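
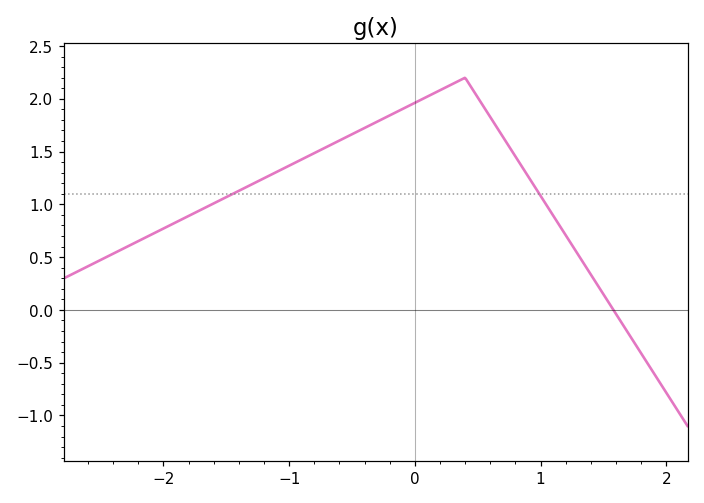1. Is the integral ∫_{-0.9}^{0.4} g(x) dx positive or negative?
positive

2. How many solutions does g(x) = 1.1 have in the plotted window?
2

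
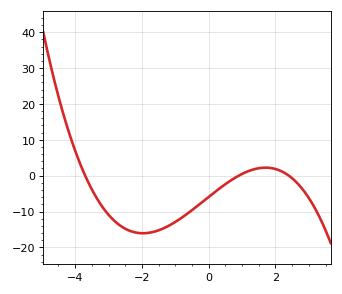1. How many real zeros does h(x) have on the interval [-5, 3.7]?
3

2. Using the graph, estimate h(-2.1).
-16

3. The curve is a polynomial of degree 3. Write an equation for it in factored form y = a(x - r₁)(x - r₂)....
y = -0.74(x + 3.7)(x - 0.9)(x - 2.4)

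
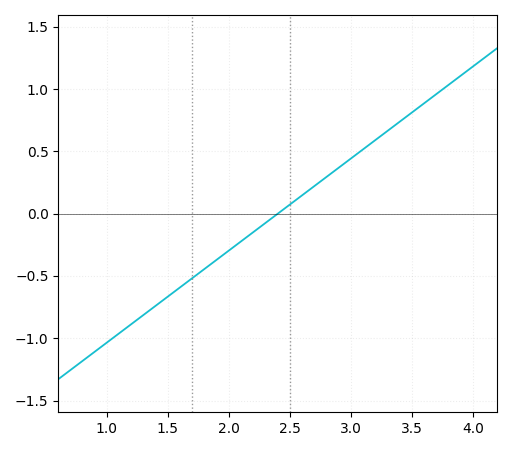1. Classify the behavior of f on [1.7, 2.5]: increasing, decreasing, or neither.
increasing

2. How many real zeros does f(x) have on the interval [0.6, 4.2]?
1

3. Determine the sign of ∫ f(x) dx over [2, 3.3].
positive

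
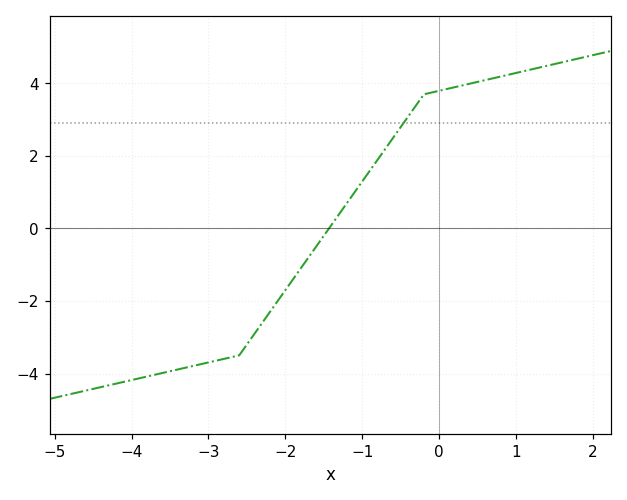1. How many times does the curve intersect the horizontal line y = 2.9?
1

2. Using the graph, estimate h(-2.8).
-3.6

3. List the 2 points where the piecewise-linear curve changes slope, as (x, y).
(-2.6, -3.5); (-0.2, 3.7)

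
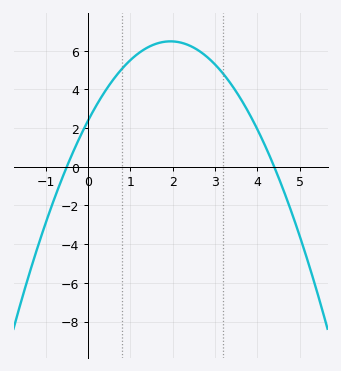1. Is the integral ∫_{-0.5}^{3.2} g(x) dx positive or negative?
positive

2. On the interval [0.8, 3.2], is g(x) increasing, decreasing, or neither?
neither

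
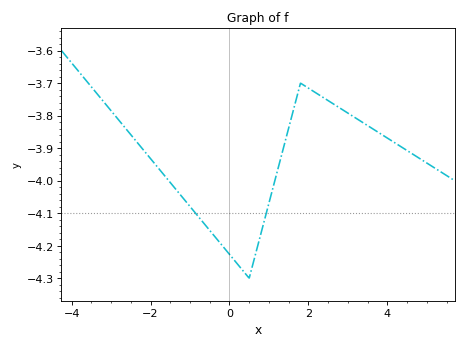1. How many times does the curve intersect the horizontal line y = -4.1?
2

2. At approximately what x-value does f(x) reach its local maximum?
1.8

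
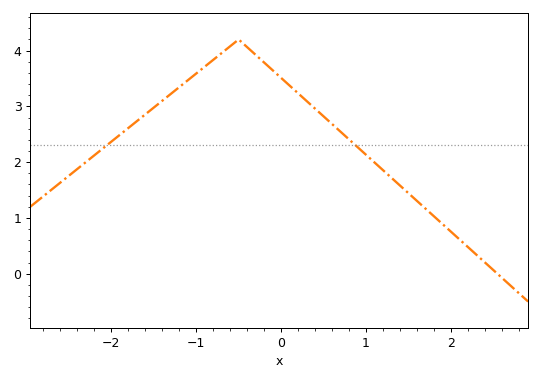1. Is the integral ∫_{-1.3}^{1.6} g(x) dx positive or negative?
positive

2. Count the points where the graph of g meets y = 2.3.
2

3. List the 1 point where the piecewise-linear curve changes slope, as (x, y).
(-0.5, 4.2)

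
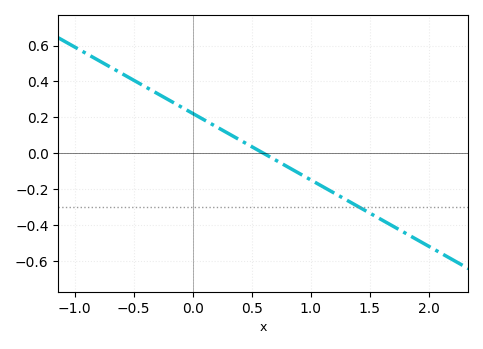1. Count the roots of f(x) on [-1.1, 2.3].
1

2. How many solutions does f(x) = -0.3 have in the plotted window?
1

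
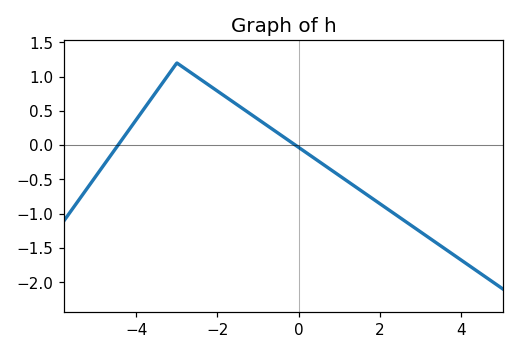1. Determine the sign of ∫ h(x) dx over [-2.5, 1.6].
positive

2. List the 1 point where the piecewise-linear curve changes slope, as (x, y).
(-3, 1.2)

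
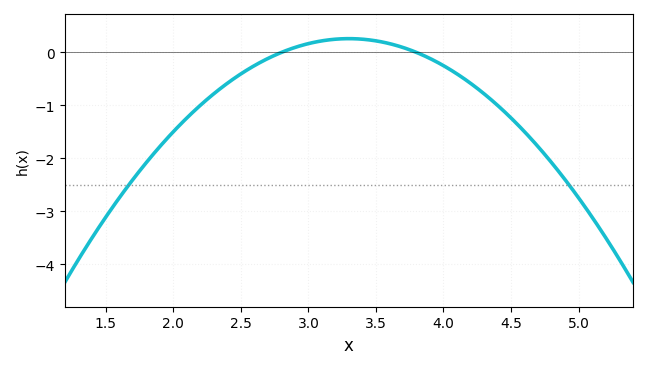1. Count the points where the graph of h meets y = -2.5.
2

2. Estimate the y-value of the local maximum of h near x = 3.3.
0.26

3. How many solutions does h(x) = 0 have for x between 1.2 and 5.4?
2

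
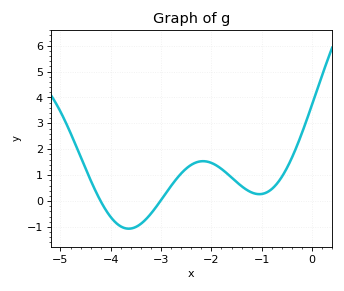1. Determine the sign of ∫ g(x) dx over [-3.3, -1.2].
positive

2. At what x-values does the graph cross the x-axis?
-4.2, -3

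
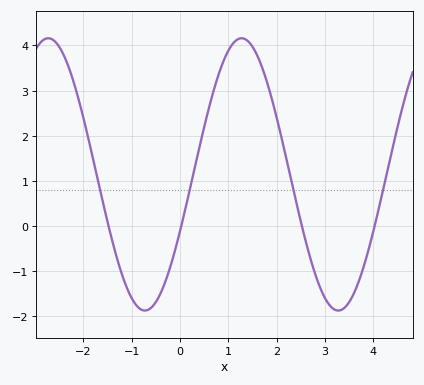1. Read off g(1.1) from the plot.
4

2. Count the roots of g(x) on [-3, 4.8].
4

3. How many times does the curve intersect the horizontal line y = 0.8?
4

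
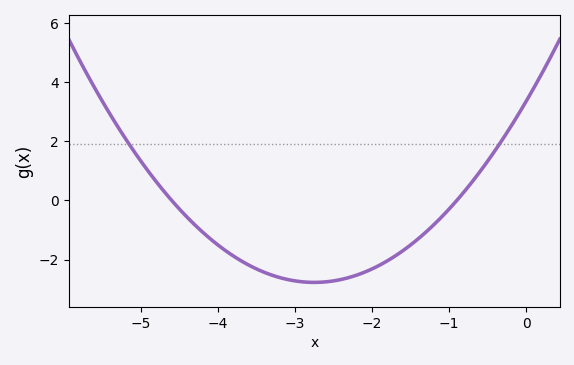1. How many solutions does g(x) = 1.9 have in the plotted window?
2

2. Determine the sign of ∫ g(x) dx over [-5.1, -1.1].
negative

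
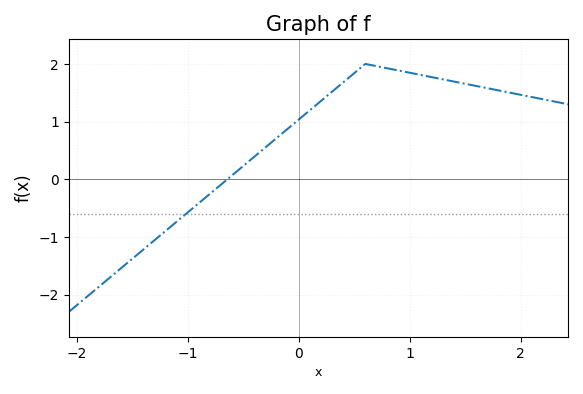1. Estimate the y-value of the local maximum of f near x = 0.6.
2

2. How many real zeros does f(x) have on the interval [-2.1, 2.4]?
1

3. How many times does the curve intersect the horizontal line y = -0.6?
1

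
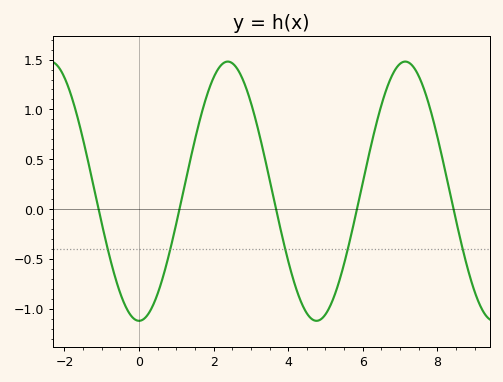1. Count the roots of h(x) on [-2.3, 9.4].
5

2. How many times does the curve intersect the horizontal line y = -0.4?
5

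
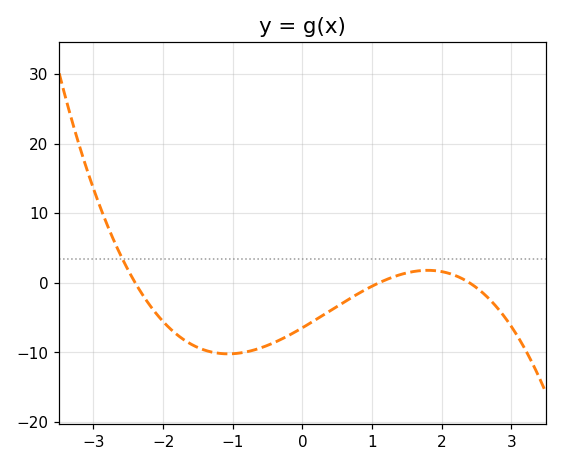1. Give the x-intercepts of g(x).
-2.4, 1.1, 2.4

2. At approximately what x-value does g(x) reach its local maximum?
1.8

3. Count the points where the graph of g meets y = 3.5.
1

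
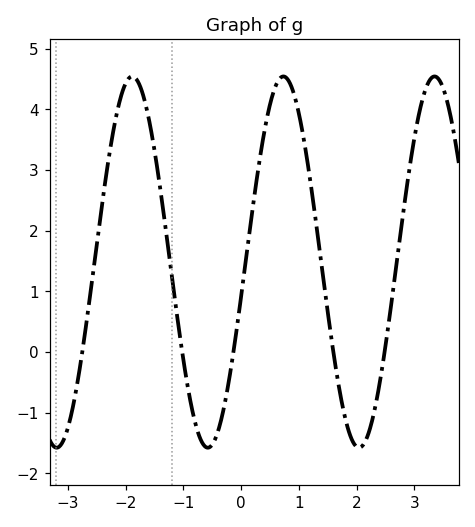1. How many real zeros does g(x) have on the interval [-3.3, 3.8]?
5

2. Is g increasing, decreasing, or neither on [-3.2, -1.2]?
neither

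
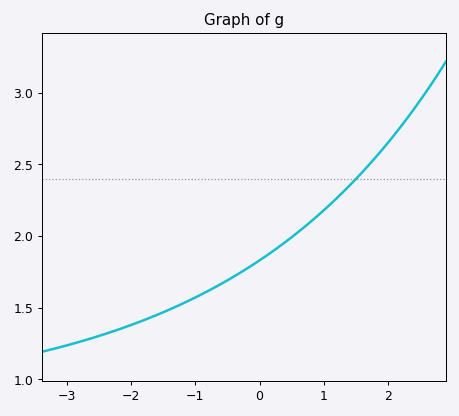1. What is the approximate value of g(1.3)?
2.31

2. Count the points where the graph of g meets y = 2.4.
1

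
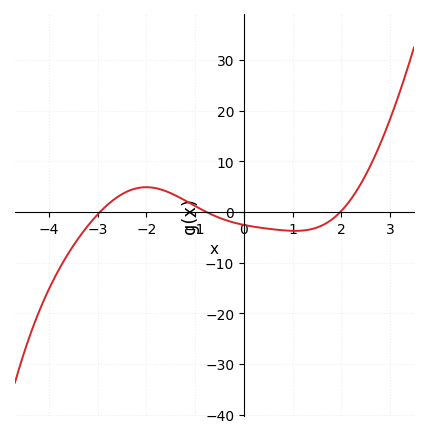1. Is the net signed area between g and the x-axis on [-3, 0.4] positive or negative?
positive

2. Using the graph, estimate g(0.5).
-3.32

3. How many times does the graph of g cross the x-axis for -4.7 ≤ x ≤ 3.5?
3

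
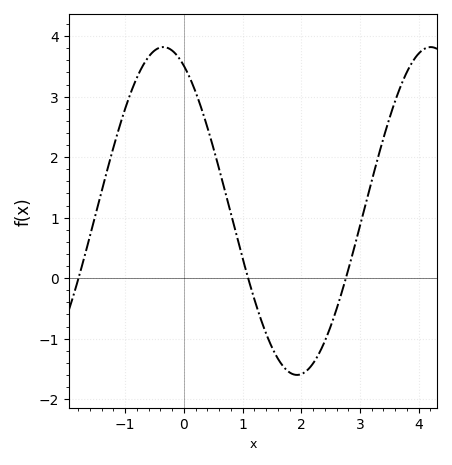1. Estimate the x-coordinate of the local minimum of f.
1.9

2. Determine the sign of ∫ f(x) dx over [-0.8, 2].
positive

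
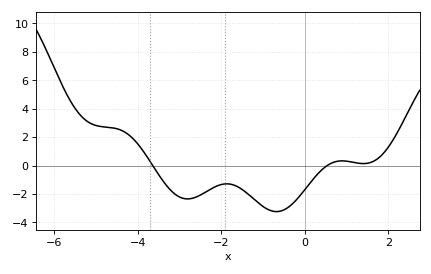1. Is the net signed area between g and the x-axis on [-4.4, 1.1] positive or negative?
negative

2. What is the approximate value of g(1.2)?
0.203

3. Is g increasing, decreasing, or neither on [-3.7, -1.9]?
neither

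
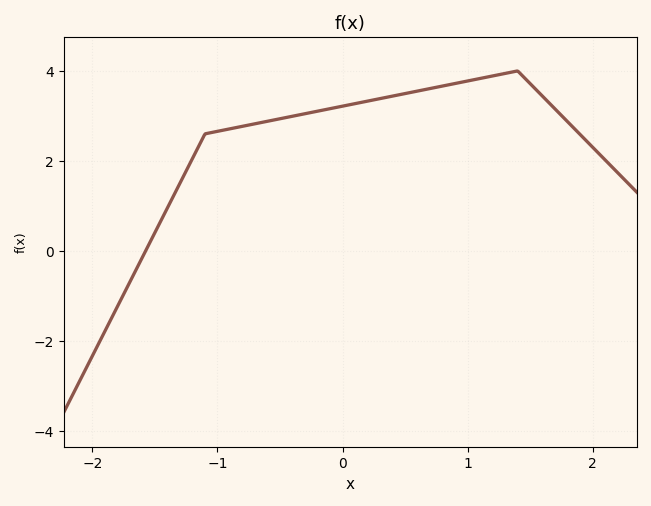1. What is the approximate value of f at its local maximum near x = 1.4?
4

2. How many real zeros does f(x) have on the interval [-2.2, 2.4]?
1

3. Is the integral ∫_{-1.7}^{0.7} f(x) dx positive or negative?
positive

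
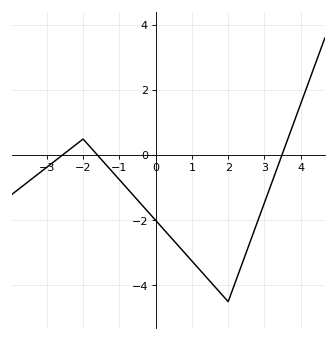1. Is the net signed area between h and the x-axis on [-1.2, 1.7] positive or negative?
negative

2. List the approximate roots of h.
-2.58, -1.6, 3.48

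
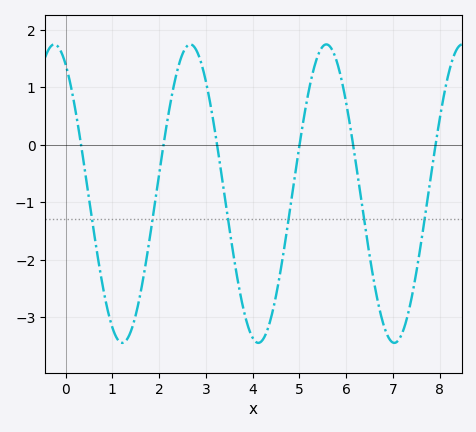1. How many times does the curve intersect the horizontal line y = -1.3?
6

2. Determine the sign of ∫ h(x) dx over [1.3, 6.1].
negative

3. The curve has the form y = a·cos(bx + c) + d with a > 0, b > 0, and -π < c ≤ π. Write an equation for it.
y = 2.6cos(2.2x + 0.52) - 0.85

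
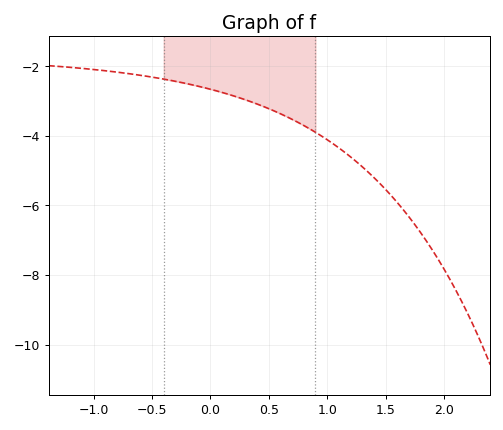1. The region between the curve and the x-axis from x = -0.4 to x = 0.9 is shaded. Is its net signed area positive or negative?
negative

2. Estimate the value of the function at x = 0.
-2.66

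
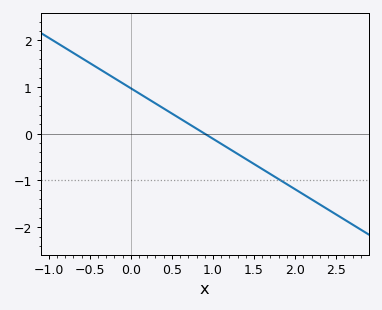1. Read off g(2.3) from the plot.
-1.5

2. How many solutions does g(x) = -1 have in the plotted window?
1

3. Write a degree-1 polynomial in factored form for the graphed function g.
y = -1.08(x - 0.9)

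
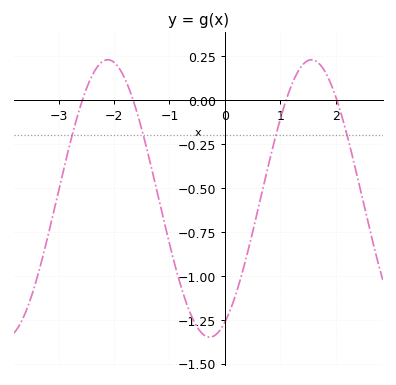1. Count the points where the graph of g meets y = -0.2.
4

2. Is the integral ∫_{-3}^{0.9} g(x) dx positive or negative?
negative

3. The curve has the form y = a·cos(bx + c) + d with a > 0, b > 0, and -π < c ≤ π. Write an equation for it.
y = 0.79cos(1.71x - 2.67) - 0.56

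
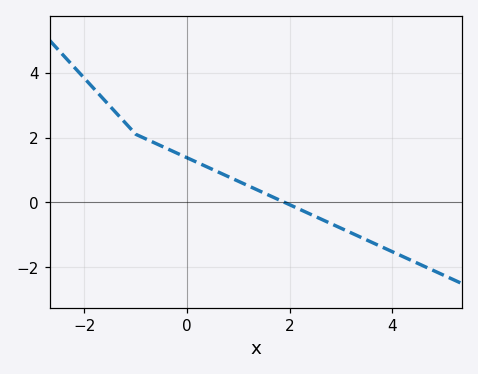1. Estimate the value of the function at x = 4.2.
-1.67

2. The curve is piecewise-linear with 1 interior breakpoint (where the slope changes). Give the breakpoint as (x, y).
(-1, 2.1)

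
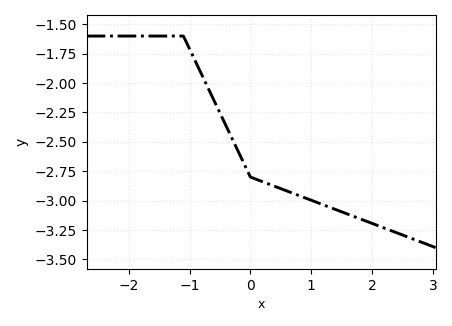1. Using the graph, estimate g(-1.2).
-1.6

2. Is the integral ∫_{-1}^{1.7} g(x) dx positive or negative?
negative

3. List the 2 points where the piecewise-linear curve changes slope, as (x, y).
(-1.1, -1.6); (0, -2.8)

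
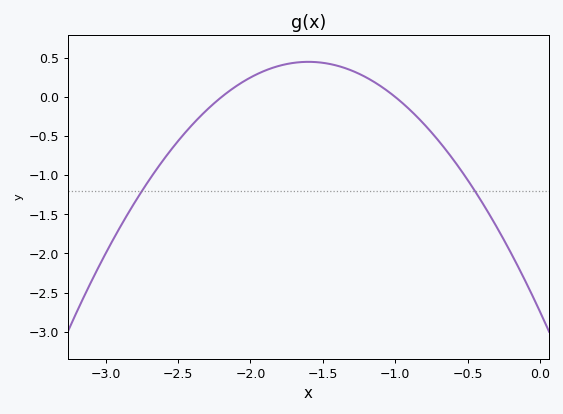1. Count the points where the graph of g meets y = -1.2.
2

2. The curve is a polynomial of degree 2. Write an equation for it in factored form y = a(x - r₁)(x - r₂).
y = -1.25(x + 2.2)(x + 1)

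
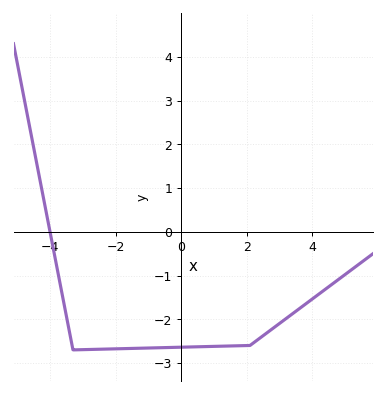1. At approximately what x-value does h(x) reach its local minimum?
-3.2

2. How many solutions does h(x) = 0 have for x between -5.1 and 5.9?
1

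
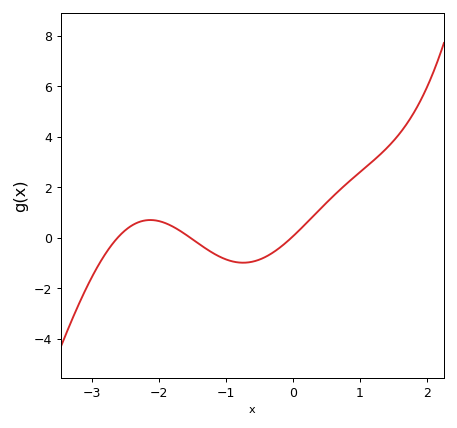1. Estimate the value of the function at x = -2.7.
-0.2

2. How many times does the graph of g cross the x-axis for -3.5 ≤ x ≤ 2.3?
3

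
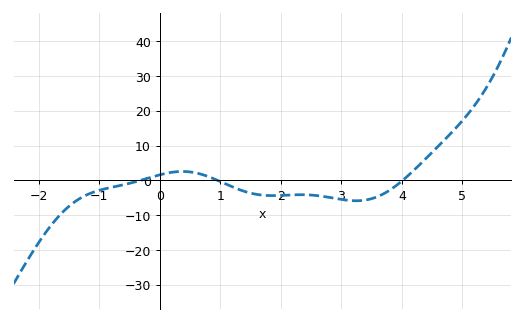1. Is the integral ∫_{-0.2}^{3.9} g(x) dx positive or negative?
negative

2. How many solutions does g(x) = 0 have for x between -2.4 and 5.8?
3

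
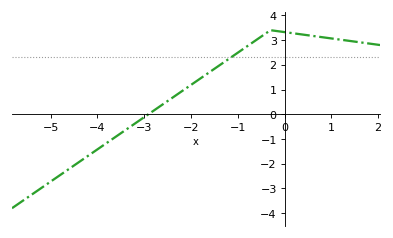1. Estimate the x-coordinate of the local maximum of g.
-0.298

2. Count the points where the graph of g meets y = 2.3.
1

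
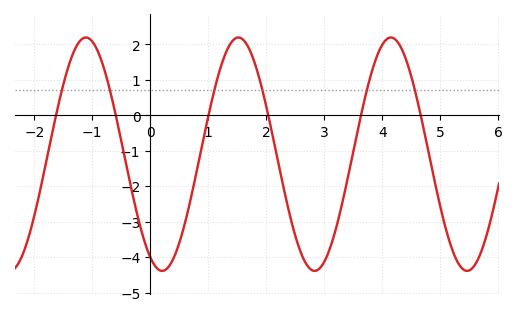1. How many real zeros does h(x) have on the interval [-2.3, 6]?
6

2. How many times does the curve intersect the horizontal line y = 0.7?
6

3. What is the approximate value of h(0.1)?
-4.3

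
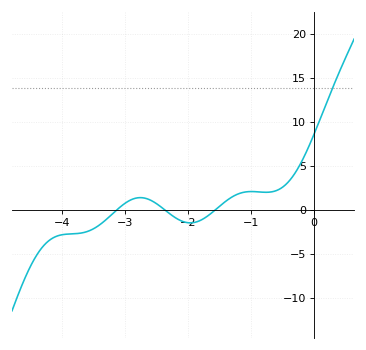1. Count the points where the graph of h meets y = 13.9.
1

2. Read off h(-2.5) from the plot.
0.5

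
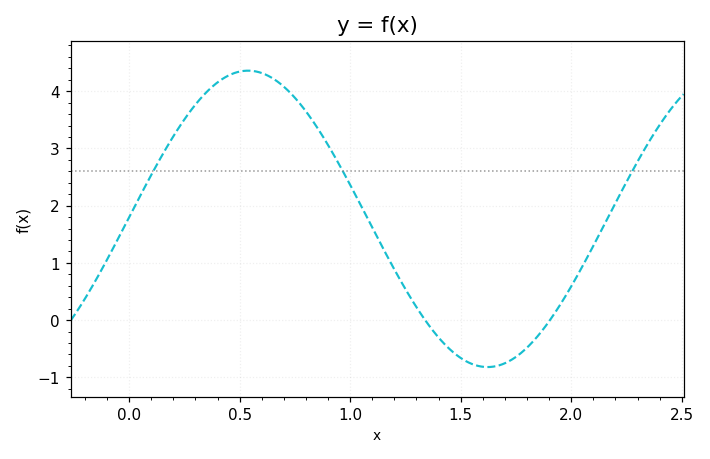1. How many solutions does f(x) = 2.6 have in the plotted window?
3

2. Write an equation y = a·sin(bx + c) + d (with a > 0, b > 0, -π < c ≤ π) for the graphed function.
y = 2.59sin(2.9x + 0.01) + 1.77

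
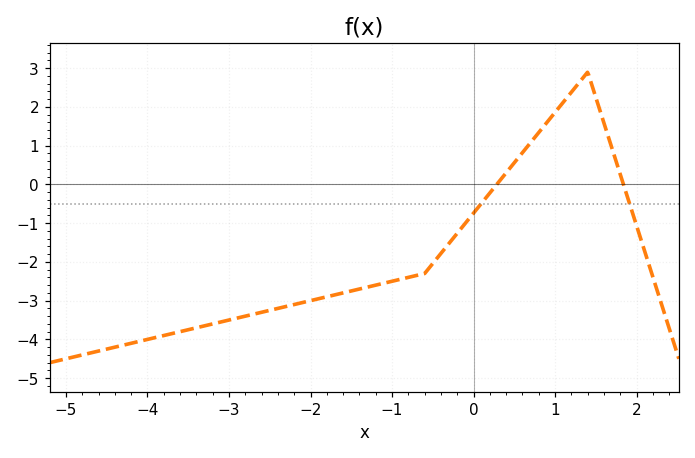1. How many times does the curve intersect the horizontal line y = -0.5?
2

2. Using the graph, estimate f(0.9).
1.6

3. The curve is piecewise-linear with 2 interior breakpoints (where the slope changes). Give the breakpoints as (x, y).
(-0.6, -2.3); (1.4, 2.9)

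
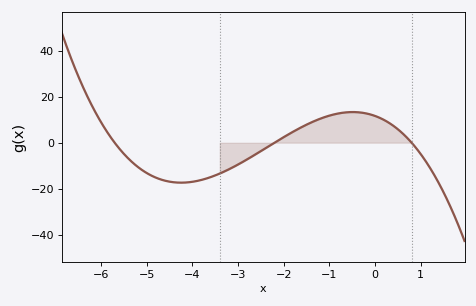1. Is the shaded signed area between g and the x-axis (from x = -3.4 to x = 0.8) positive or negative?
positive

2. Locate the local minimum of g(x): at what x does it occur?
-4.24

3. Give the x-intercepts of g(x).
-5.7, -2.2, 0.8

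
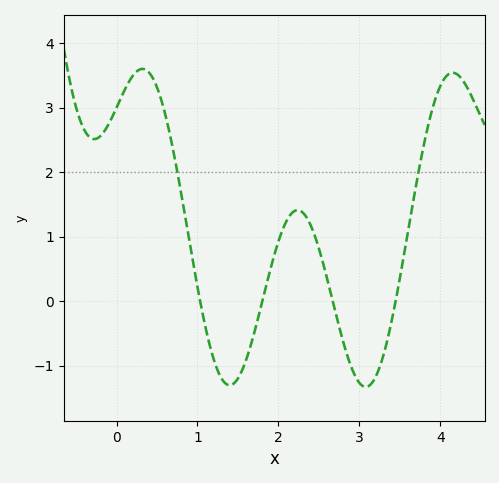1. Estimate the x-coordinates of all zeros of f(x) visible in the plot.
1.03, 1.8, 2.67, 3.45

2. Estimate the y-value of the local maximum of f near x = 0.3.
3.6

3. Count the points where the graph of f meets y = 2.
2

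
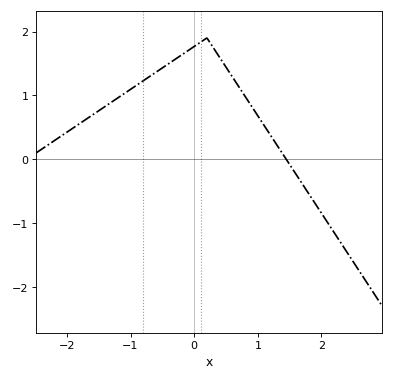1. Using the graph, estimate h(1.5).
-0.1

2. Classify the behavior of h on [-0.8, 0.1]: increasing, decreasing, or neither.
increasing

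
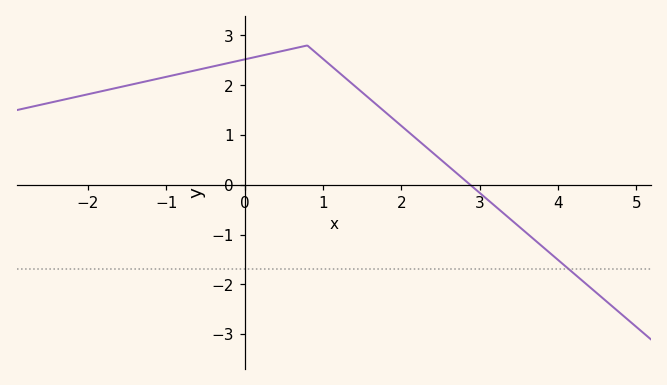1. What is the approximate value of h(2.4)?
0.646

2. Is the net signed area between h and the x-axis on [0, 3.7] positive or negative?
positive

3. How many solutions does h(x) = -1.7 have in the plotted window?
1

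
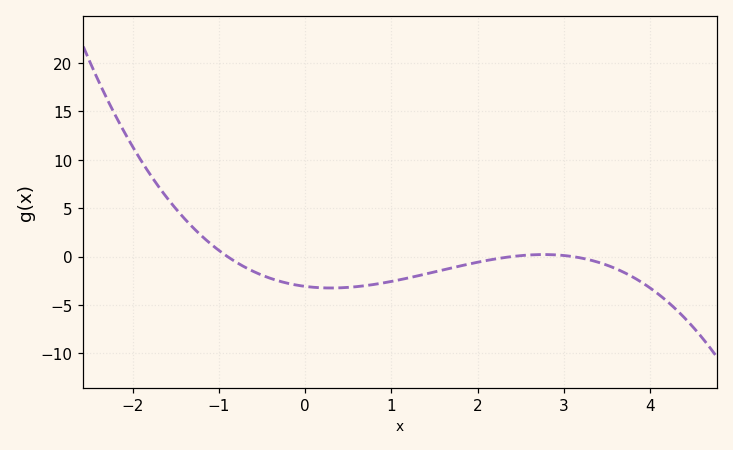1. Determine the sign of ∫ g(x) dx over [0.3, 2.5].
negative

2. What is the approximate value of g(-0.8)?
-0.574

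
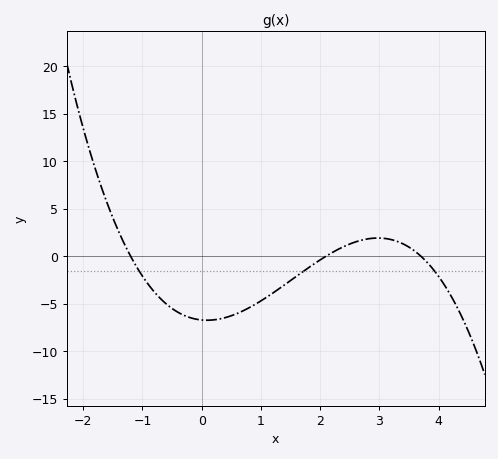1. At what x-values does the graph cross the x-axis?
-1.2, 2.1, 3.7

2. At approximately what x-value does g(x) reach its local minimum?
0.092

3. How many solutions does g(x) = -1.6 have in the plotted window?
3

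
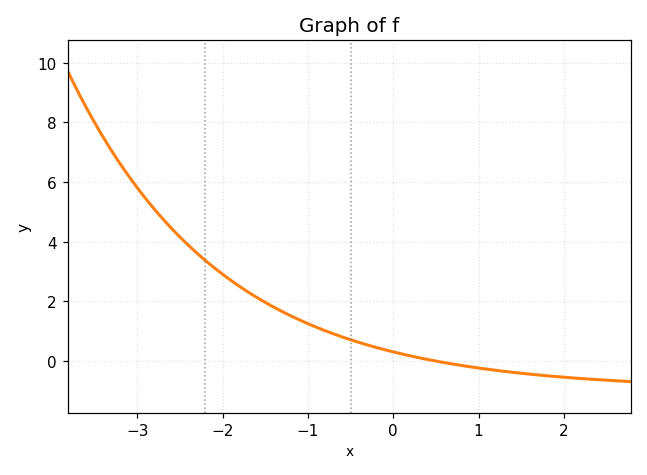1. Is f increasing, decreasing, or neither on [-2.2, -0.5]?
decreasing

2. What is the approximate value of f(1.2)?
-0.4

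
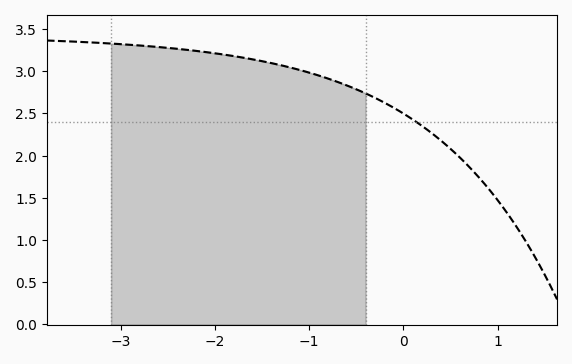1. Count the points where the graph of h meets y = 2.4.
1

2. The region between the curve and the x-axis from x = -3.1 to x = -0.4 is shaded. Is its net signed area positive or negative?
positive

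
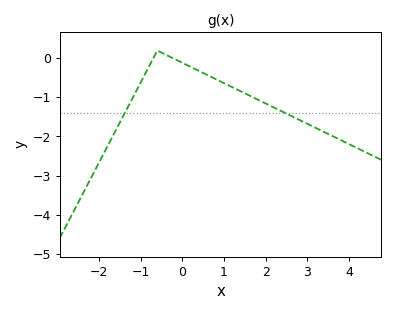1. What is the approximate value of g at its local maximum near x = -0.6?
0.2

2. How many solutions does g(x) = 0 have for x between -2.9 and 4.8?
2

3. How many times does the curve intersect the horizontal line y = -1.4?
2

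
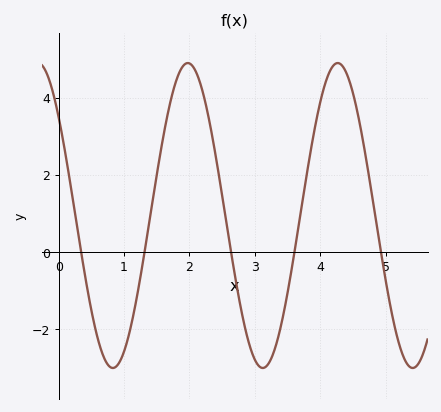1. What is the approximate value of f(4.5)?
4.2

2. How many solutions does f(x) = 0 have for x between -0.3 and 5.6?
5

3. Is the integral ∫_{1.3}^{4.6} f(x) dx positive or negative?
positive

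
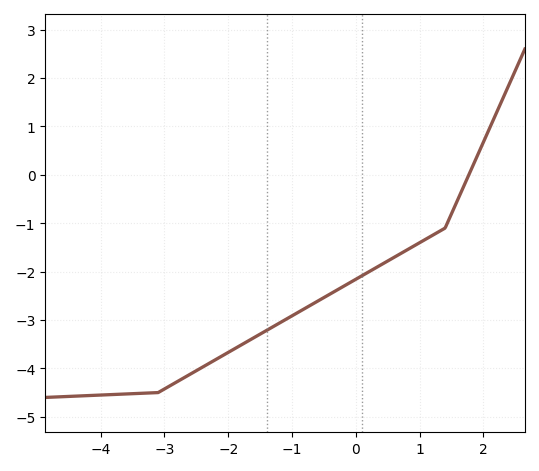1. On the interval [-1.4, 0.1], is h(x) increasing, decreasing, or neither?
increasing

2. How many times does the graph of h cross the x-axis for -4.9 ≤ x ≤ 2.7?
1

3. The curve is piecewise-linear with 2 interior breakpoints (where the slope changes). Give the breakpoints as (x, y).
(-3.1, -4.5); (1.4, -1.1)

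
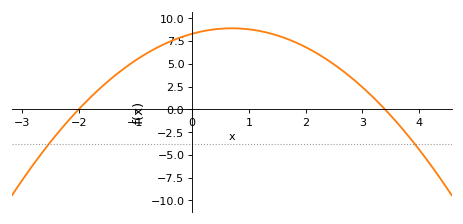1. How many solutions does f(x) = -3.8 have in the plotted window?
2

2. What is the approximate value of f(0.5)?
9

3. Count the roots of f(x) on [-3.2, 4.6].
2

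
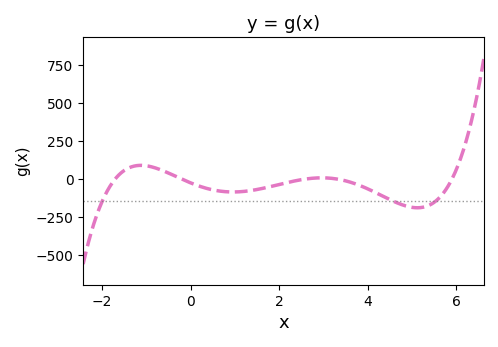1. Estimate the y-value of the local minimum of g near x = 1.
-85.4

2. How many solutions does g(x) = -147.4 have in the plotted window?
3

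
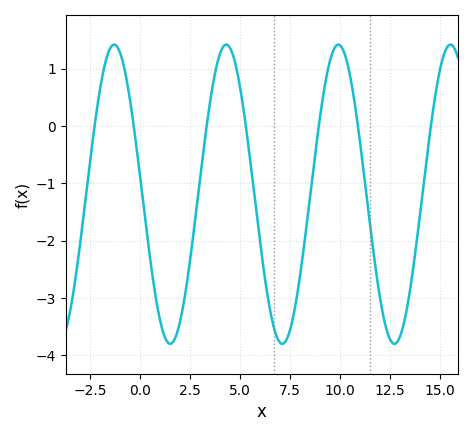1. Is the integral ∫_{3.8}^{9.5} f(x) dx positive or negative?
negative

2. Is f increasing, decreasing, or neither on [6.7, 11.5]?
neither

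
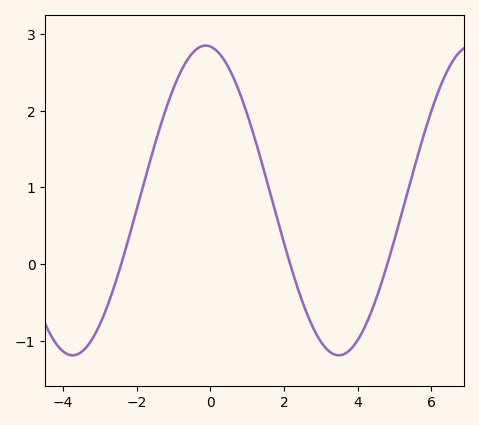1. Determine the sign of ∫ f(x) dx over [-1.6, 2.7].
positive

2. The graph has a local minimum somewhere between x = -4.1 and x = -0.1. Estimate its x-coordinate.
-3.8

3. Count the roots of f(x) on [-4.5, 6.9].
3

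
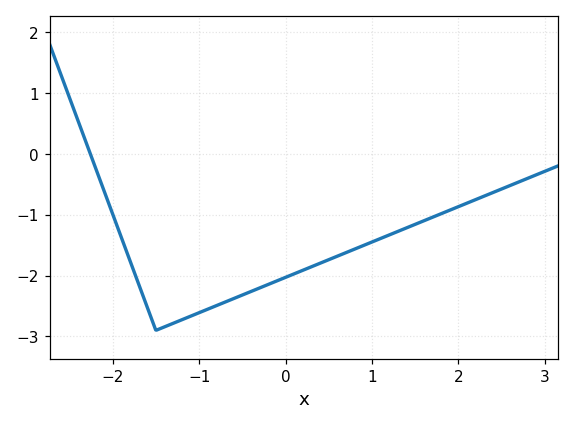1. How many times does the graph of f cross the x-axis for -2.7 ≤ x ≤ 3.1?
1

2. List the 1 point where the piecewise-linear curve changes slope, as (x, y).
(-1.5, -2.9)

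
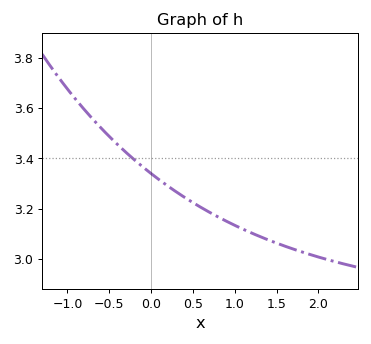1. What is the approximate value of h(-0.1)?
3.36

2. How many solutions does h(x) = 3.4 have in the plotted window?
1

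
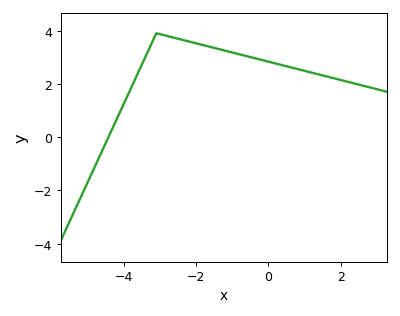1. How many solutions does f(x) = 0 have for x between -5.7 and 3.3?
1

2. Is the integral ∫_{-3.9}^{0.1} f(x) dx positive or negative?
positive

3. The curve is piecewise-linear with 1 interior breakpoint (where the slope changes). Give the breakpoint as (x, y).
(-3.1, 3.9)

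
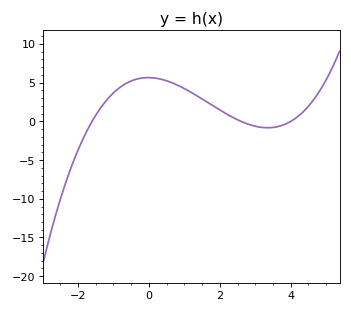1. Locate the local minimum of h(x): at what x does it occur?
3.4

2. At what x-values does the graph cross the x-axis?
-1.6, 2.6, 4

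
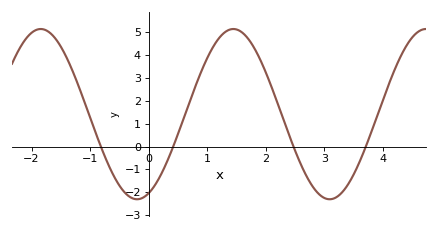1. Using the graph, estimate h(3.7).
-0.059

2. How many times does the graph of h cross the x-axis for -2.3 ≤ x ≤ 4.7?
4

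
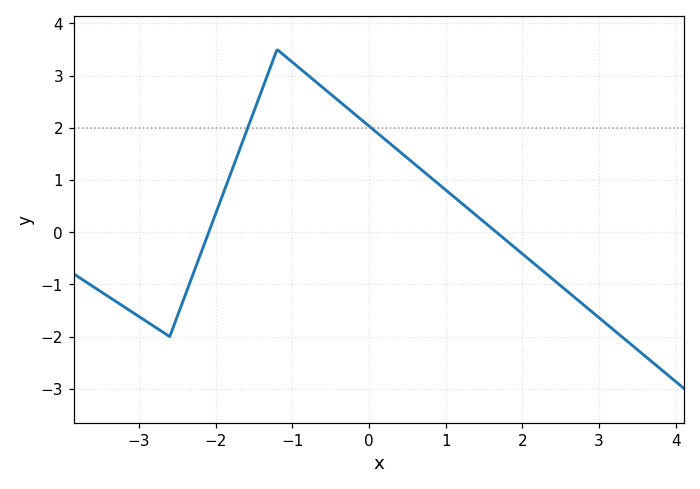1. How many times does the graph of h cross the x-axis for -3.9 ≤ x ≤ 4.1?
2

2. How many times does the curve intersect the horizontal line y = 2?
2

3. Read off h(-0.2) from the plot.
2.3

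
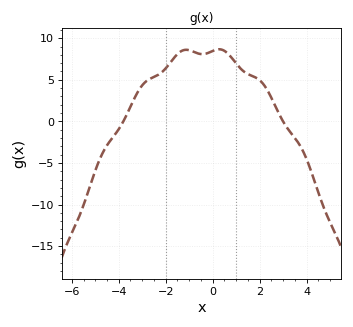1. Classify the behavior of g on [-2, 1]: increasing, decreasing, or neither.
neither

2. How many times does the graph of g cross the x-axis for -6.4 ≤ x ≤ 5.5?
2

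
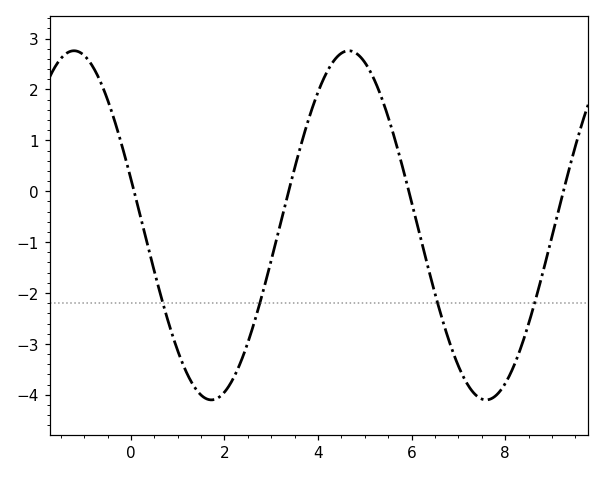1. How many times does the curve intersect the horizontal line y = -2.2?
4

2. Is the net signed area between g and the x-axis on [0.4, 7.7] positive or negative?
negative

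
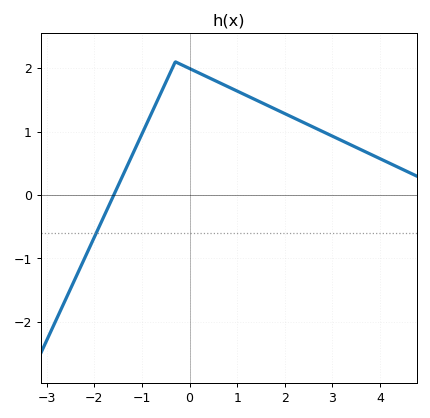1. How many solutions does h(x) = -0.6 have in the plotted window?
1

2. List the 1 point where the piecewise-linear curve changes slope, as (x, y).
(-0.3, 2.1)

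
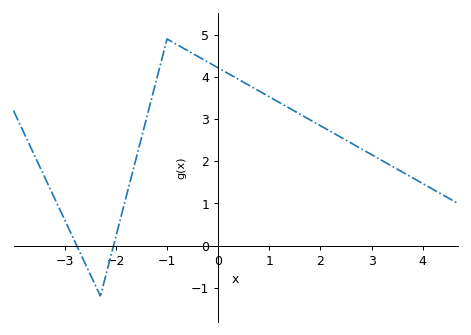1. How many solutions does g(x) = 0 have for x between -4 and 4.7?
2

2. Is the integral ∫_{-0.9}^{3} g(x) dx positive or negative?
positive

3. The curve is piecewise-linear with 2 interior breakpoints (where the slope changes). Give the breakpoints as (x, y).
(-2.3, -1.2); (-1, 4.9)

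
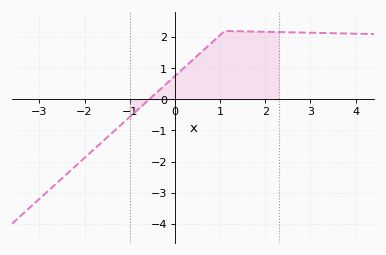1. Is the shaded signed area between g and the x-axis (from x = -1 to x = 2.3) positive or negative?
positive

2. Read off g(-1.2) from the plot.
-0.831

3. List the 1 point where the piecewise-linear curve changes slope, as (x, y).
(1.1, 2.2)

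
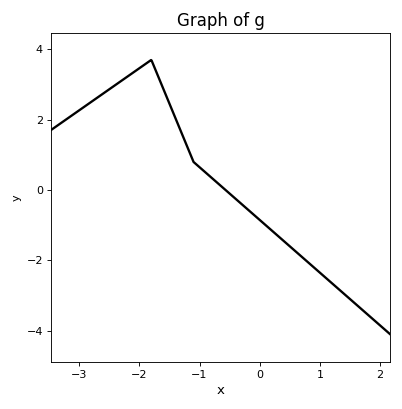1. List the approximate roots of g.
-0.567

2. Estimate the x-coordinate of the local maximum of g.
-1.8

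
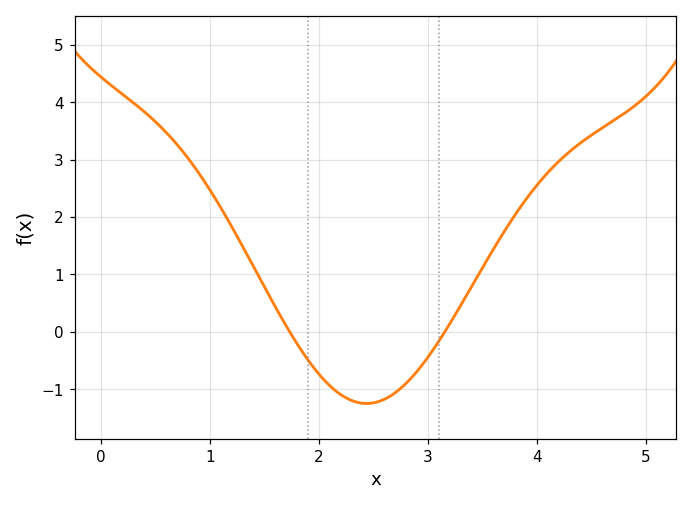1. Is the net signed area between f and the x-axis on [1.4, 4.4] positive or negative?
positive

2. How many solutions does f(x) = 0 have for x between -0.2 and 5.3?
2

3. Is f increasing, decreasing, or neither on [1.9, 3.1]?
neither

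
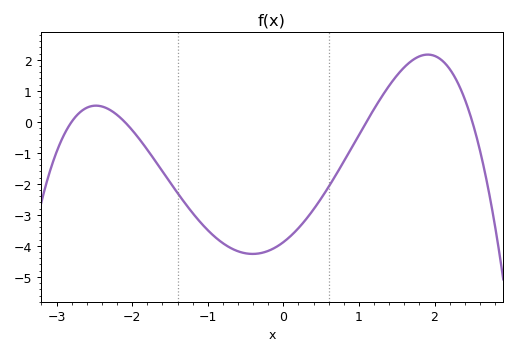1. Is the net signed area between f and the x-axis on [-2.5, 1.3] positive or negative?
negative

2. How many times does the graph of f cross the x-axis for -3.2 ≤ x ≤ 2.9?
4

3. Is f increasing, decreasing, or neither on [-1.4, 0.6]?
neither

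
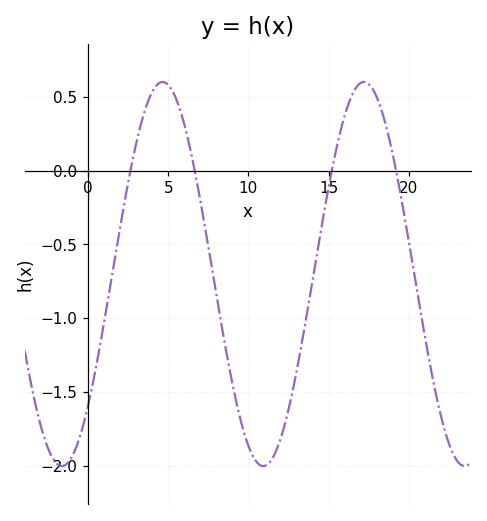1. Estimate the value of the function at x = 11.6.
-1.95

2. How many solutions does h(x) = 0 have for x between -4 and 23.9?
4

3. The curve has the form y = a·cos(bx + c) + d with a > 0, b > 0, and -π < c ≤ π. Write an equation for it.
y = 1.3cos(0.5x - 2.3) - 0.7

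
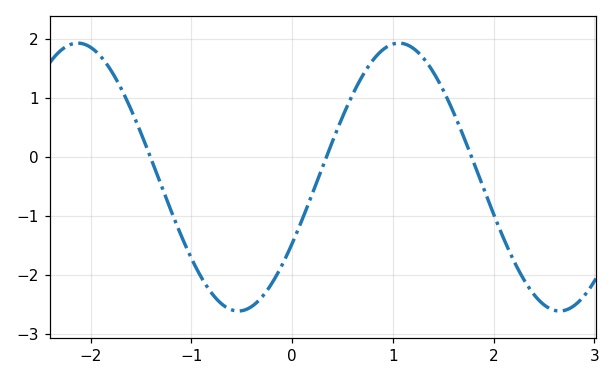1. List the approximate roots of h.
-1.4, 0.3, 1.8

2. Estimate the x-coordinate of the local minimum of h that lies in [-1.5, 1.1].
-0.5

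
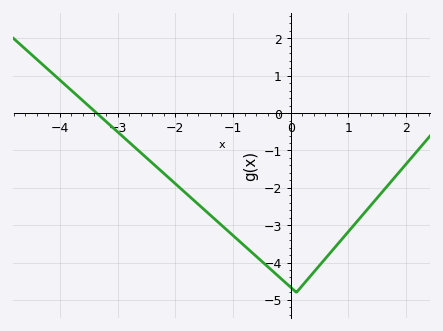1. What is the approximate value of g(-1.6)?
-2.4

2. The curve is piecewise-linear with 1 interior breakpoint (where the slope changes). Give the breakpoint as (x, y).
(0.1, -4.8)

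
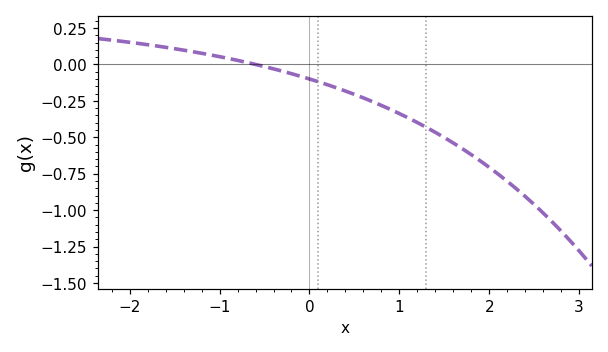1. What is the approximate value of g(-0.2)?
-0.06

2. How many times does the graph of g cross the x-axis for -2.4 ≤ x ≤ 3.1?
1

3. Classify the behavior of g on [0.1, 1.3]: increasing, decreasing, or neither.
decreasing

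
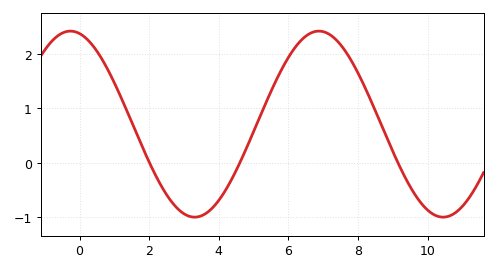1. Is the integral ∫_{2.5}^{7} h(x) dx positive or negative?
positive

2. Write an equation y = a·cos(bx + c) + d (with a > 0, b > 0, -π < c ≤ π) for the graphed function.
y = 1.72cos(0.88x + 0.232) + 0.71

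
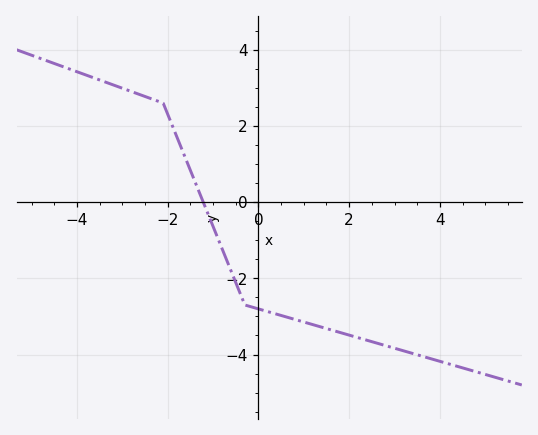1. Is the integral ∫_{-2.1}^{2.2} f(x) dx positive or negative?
negative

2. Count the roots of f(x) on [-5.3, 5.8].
1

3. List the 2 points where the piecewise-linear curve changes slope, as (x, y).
(-2.1, 2.6); (-0.3, -2.7)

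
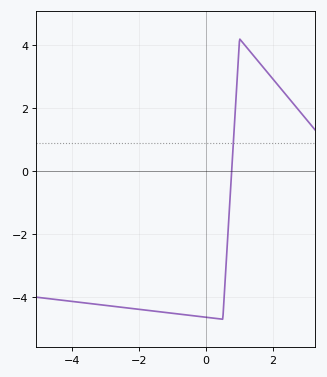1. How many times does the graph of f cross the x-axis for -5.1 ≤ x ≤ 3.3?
1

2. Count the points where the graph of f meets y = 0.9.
1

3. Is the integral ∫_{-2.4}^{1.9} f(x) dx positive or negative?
negative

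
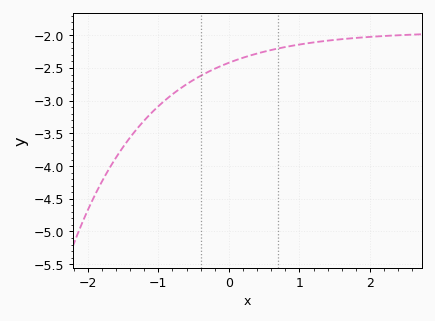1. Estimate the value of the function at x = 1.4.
-2.08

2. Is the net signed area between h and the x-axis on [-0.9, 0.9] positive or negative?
negative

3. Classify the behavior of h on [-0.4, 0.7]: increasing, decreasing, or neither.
increasing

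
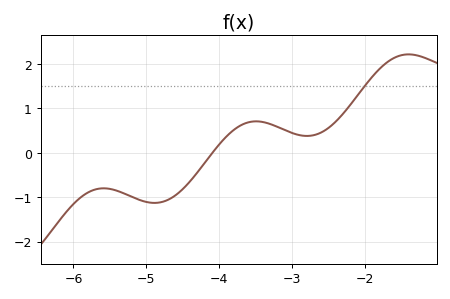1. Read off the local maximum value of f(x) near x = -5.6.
-0.8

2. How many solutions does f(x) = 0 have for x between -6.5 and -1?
1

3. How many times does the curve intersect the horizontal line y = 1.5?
1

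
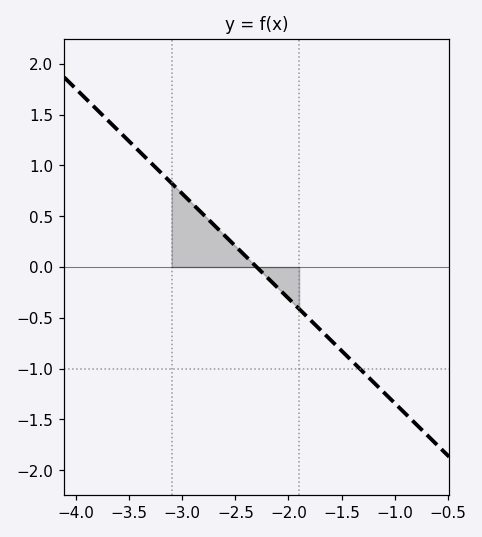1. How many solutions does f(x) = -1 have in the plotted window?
1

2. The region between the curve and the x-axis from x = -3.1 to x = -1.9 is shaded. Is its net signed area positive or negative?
positive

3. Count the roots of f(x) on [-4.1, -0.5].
1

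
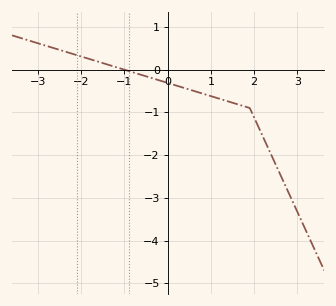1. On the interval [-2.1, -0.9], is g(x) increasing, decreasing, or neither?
decreasing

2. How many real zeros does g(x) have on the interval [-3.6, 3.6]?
1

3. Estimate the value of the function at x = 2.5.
-2.2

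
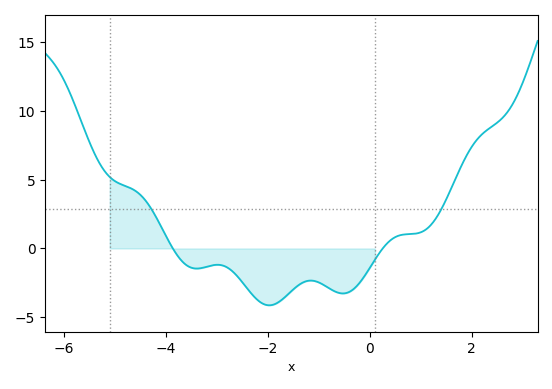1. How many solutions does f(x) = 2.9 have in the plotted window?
2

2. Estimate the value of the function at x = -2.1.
-4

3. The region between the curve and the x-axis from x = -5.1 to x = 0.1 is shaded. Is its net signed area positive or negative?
negative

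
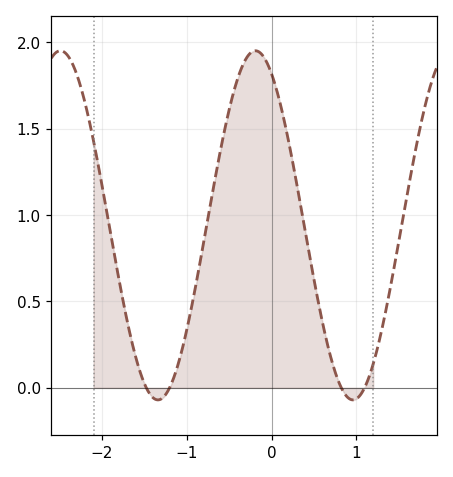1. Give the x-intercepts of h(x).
-1.48, -1.2, 0.823, 1.1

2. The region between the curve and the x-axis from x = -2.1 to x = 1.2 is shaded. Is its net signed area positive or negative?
positive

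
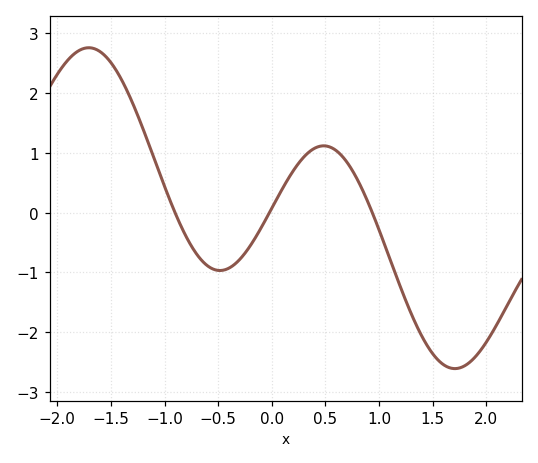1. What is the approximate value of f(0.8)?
0.5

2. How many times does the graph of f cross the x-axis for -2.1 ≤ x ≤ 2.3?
3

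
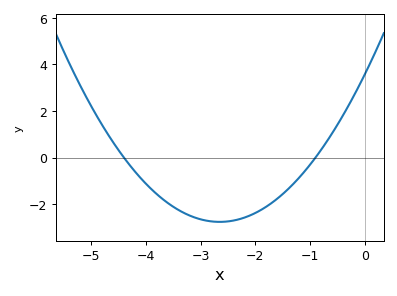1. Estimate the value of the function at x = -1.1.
-0.594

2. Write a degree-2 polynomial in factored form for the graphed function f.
y = 0.9(x + 4.4)(x + 0.9)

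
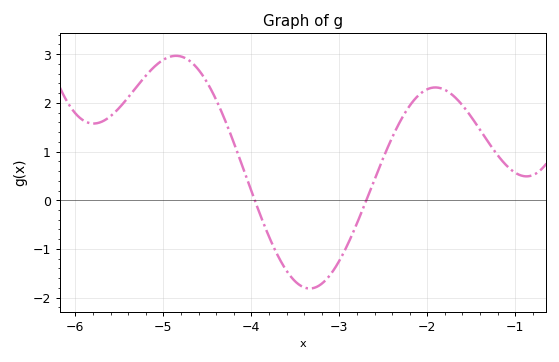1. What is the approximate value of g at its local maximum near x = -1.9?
2.32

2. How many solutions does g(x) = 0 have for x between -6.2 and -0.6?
2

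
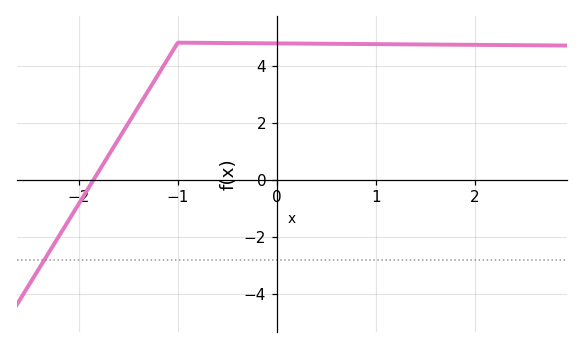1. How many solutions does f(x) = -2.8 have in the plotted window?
1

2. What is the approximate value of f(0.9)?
4.8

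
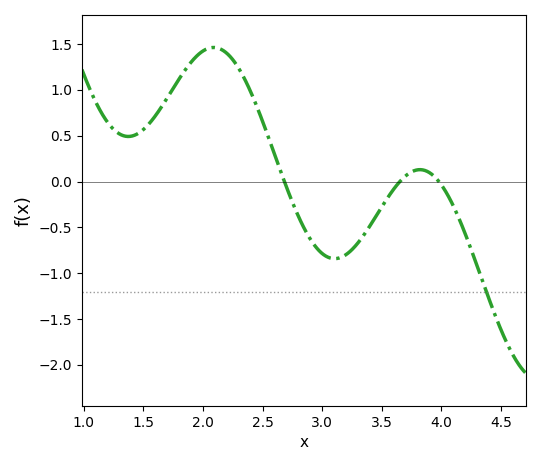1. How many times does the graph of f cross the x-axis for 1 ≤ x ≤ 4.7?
3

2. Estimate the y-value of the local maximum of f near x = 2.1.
1.46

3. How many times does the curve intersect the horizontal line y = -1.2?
1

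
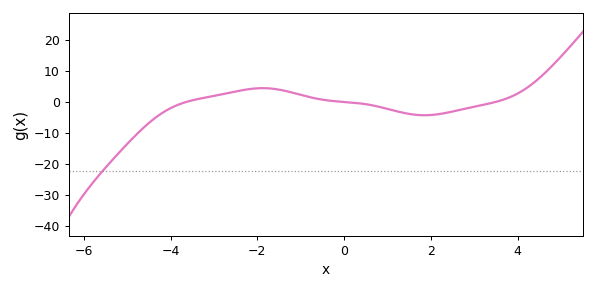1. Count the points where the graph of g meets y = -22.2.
1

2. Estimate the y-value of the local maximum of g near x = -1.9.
4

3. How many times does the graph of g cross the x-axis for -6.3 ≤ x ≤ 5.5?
3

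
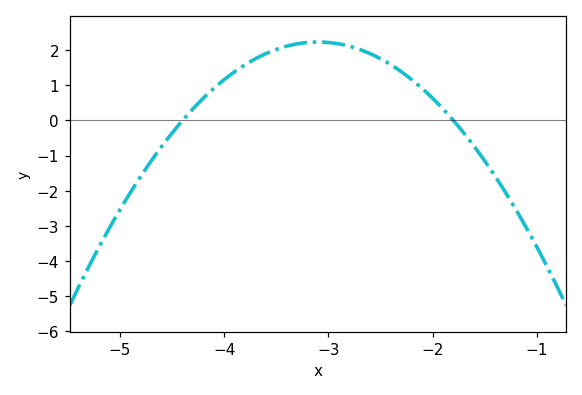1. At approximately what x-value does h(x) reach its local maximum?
-3.1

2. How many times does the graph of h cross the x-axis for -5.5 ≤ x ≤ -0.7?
2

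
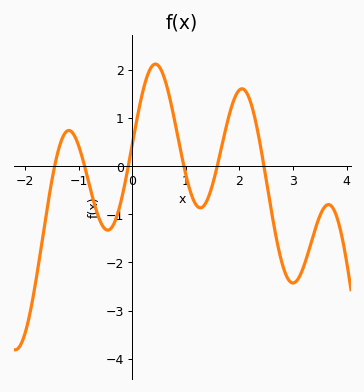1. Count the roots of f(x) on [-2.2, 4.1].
6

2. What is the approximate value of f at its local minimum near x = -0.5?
-1.3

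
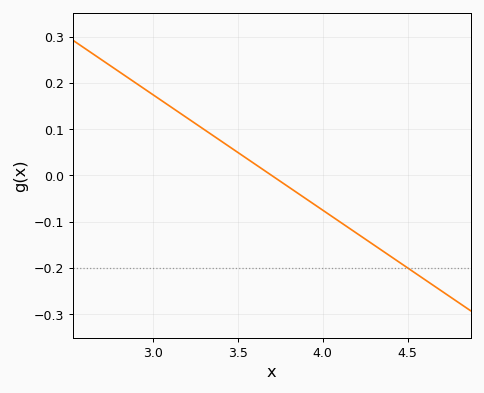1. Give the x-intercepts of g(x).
3.7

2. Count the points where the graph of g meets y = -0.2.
1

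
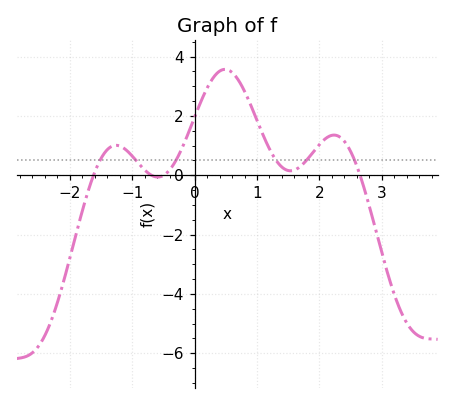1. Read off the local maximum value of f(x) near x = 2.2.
1.36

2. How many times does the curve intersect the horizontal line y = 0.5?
6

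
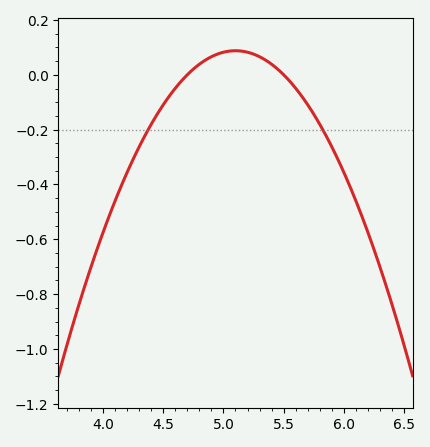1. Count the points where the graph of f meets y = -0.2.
2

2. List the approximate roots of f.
4.7, 5.5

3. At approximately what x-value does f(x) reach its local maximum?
5.1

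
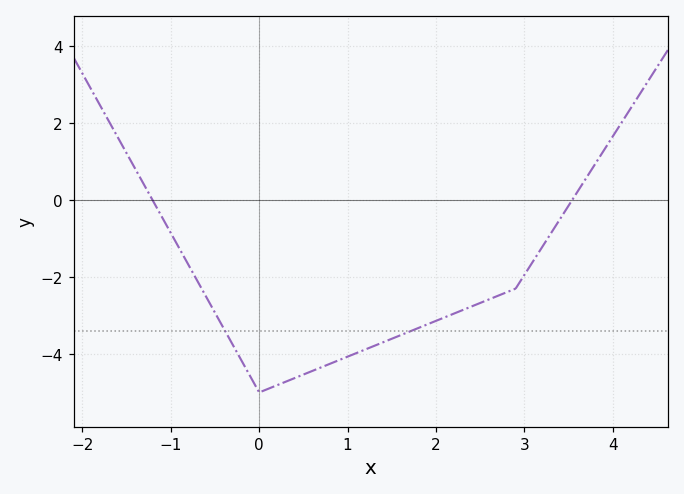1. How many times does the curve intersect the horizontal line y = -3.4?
2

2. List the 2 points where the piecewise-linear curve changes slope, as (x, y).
(0, -5); (2.9, -2.3)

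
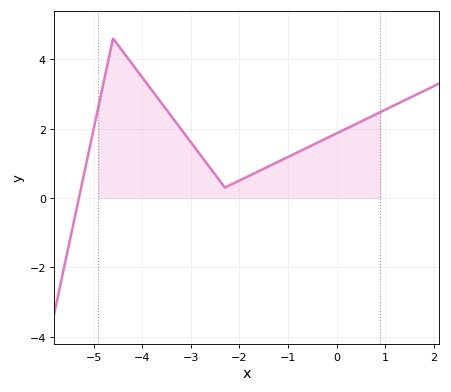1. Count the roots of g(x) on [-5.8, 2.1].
1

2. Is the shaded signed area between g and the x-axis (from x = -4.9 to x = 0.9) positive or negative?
positive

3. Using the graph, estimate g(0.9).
2.48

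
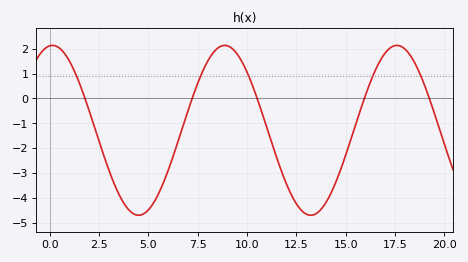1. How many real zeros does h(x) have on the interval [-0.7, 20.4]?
5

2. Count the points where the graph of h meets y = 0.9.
5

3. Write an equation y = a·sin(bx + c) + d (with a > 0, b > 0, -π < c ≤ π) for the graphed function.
y = 3.41sin(0.72x + 1.47) - 1.28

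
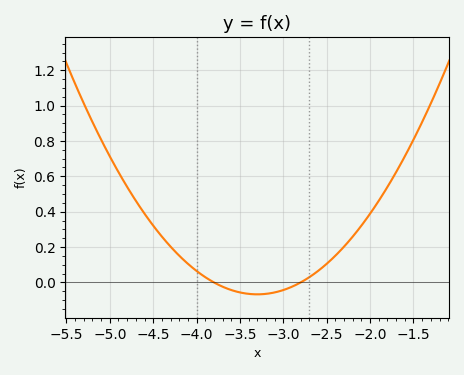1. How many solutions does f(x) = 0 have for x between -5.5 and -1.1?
2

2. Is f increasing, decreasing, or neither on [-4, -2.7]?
neither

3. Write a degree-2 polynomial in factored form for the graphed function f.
y = 0.27(x + 3.8)(x + 2.8)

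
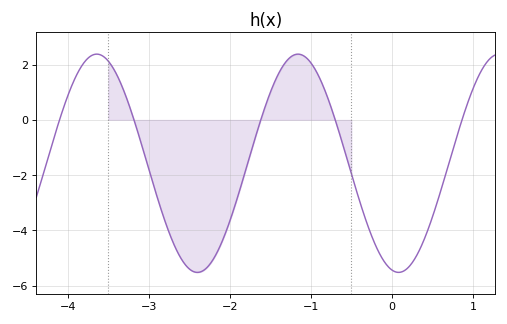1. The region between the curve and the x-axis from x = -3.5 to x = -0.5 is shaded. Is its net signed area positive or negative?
negative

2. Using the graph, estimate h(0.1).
-5.6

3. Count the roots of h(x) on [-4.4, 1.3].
5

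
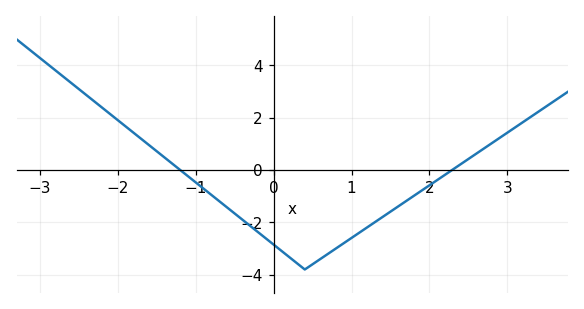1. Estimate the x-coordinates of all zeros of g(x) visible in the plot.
-1.2, 2.3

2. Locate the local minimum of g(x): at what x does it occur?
0.4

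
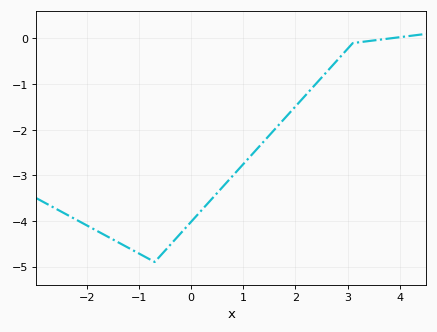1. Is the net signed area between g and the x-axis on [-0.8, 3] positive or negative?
negative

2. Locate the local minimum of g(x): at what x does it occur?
-0.7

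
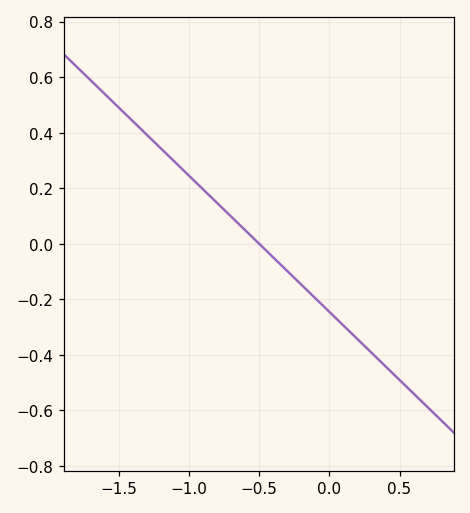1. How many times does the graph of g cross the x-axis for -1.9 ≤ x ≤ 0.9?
1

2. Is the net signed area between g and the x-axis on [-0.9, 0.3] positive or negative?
negative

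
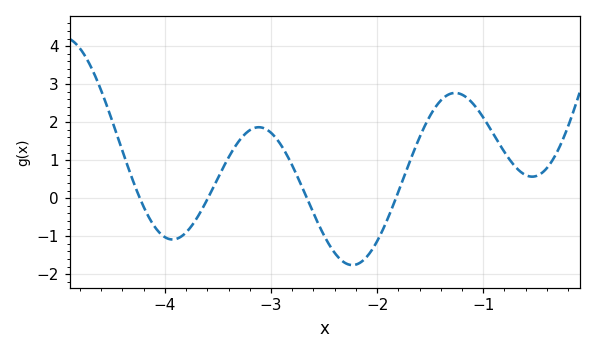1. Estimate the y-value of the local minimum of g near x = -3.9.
-1.09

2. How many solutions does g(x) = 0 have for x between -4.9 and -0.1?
4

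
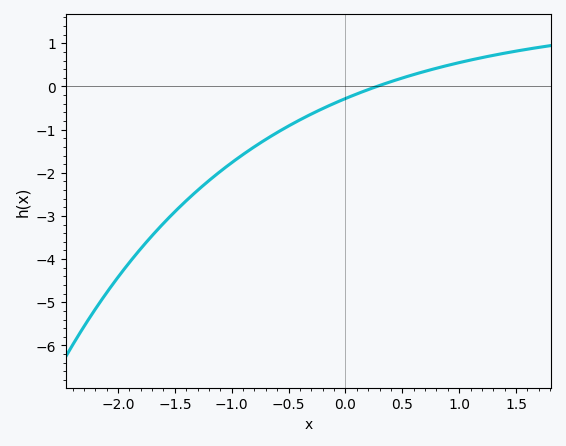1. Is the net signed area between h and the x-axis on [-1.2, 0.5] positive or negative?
negative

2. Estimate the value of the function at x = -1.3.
-2.4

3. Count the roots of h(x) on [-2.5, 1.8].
1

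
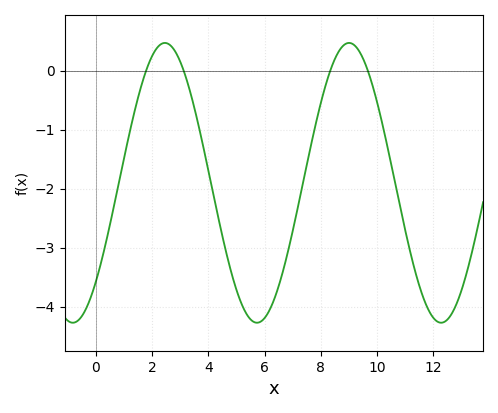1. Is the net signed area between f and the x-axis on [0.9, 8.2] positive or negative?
negative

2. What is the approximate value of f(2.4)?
0.466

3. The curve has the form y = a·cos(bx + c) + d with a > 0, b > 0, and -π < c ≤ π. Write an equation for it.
y = 2.37cos(0.96x - 2.36) - 1.9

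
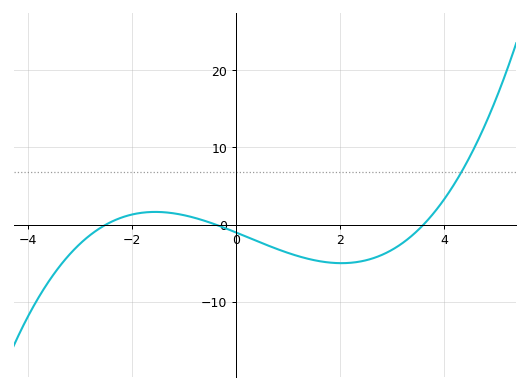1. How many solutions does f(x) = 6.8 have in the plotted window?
1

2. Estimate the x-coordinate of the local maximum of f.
-1.6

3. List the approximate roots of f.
-2.4, -0.4, 3.6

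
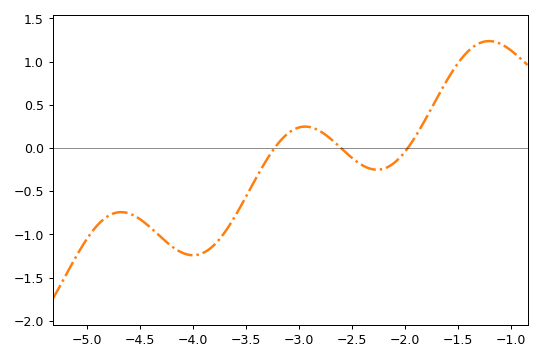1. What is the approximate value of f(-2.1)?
-0.17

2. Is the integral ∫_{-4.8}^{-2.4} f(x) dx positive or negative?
negative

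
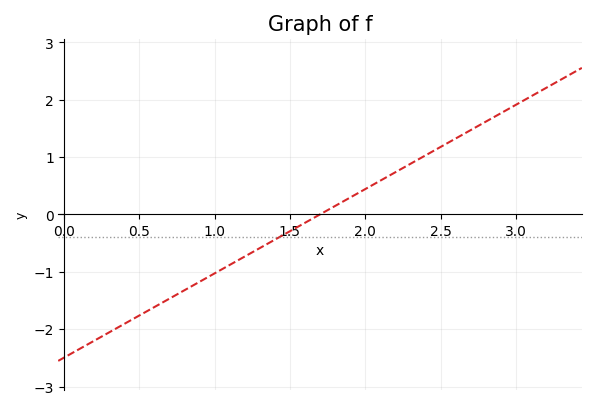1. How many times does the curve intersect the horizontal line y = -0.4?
1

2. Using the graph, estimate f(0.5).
-1.76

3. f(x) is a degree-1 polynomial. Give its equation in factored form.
y = 1.47(x - 1.7)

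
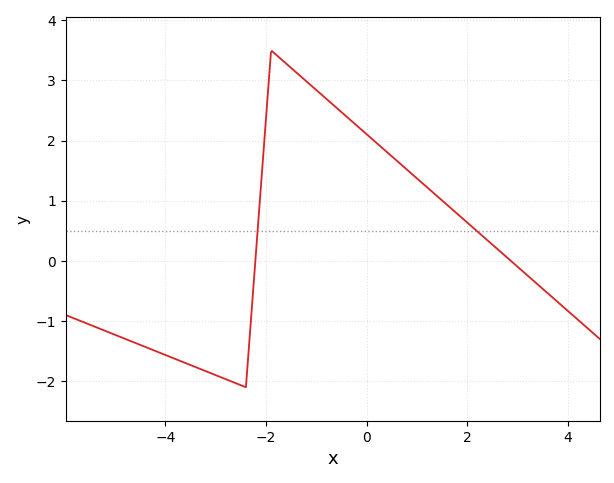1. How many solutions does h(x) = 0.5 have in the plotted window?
2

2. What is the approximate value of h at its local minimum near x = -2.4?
-2.1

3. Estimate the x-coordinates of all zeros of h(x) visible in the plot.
-2.21, 2.87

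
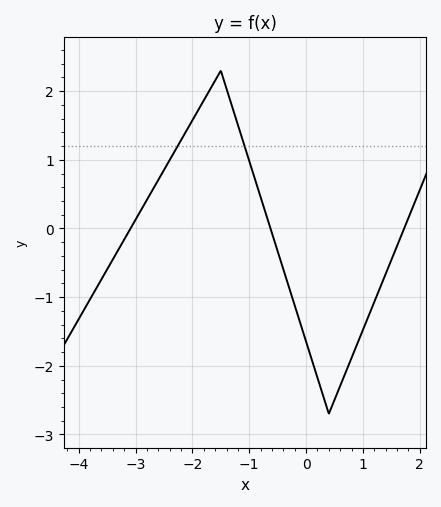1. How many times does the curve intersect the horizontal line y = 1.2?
2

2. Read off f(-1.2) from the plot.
1.5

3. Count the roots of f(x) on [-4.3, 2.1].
3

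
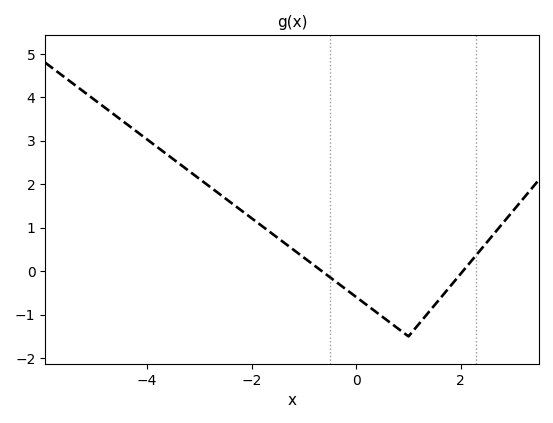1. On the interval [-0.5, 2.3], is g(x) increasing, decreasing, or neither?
neither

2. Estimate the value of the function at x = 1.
-1.5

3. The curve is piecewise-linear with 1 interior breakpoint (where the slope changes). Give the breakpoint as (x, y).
(1, -1.5)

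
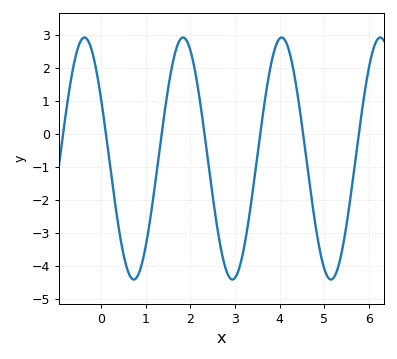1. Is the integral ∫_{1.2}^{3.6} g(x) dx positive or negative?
negative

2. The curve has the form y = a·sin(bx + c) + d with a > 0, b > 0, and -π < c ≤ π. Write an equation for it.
y = 3.67sin(2.84x + 2.64) - 0.74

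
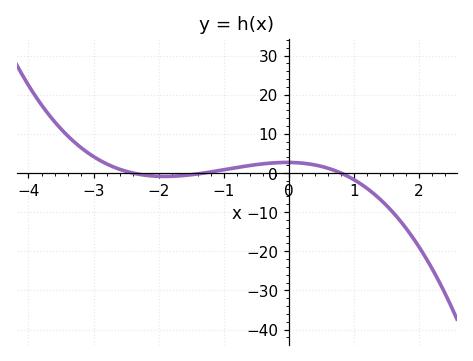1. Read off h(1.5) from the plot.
-8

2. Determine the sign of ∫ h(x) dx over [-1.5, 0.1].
positive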